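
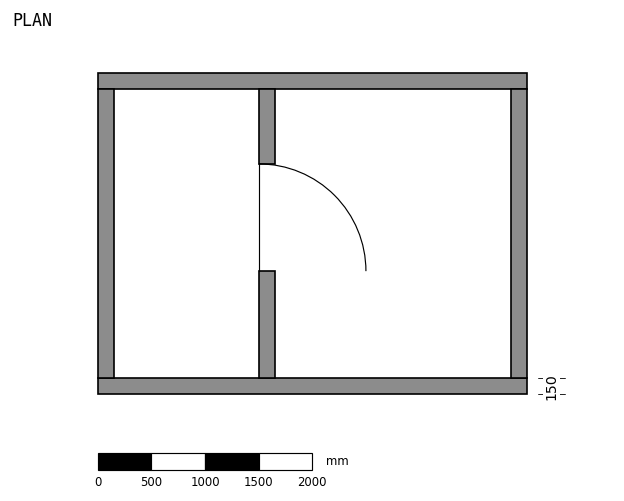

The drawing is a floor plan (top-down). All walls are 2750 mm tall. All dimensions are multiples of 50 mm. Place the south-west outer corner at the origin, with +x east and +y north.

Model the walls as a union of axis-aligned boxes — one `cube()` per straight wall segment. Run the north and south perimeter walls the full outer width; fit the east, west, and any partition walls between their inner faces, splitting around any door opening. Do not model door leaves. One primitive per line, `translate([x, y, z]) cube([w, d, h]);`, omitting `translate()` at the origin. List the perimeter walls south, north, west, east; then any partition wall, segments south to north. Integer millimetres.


cube([4000, 150, 2750]);
translate([0, 2850, 0]) cube([4000, 150, 2750]);
translate([0, 150, 0]) cube([150, 2700, 2750]);
translate([3850, 150, 0]) cube([150, 2700, 2750]);
translate([1500, 150, 0]) cube([150, 1000, 2750]);
translate([1500, 2150, 0]) cube([150, 700, 2750]);


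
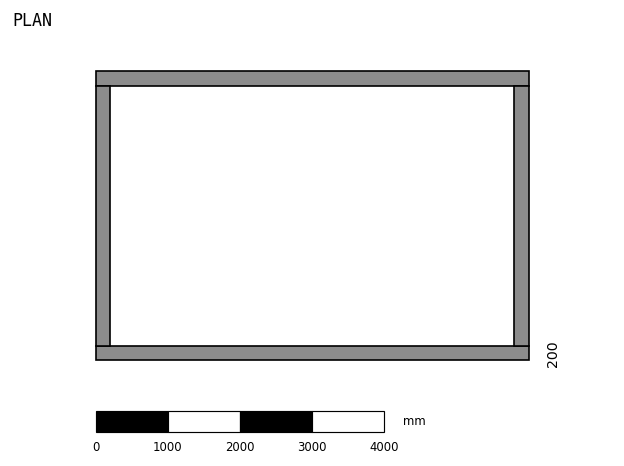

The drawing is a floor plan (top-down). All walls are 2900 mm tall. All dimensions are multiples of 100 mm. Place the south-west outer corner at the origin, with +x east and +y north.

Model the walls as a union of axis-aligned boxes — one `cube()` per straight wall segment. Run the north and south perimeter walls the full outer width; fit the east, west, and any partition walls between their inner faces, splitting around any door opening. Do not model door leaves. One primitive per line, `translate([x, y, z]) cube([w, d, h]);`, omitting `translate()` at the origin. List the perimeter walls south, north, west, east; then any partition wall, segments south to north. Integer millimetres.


cube([6000, 200, 2900]);
translate([0, 3800, 0]) cube([6000, 200, 2900]);
translate([0, 200, 0]) cube([200, 3600, 2900]);
translate([5800, 200, 0]) cube([200, 3600, 2900]);


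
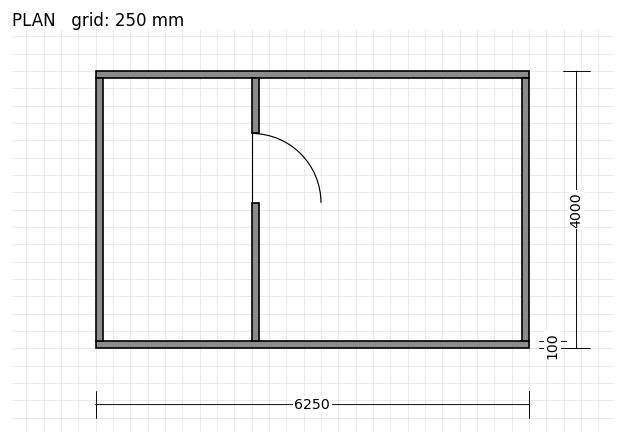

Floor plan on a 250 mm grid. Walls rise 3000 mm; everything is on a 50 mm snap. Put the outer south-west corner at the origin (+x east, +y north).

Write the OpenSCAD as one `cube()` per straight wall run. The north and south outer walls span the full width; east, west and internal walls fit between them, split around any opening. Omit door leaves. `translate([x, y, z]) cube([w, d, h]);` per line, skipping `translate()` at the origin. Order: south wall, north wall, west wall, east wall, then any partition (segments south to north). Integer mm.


cube([6250, 100, 3000]);
translate([0, 3900, 0]) cube([6250, 100, 3000]);
translate([0, 100, 0]) cube([100, 3800, 3000]);
translate([6150, 100, 0]) cube([100, 3800, 3000]);
translate([2250, 100, 0]) cube([100, 2000, 3000]);
translate([2250, 3100, 0]) cube([100, 800, 3000]);


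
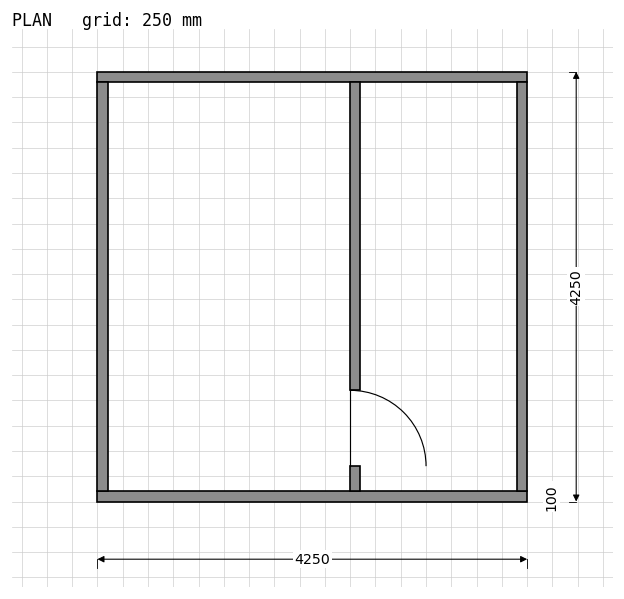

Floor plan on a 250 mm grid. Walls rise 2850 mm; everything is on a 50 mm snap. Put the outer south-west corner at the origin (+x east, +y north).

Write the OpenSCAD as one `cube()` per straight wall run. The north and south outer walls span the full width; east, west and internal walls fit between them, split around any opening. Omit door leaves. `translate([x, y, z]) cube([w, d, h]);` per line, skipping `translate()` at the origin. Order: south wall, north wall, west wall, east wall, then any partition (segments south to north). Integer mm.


cube([4250, 100, 2850]);
translate([0, 4150, 0]) cube([4250, 100, 2850]);
translate([0, 100, 0]) cube([100, 4050, 2850]);
translate([4150, 100, 0]) cube([100, 4050, 2850]);
translate([2500, 100, 0]) cube([100, 250, 2850]);
translate([2500, 1100, 0]) cube([100, 3050, 2850]);


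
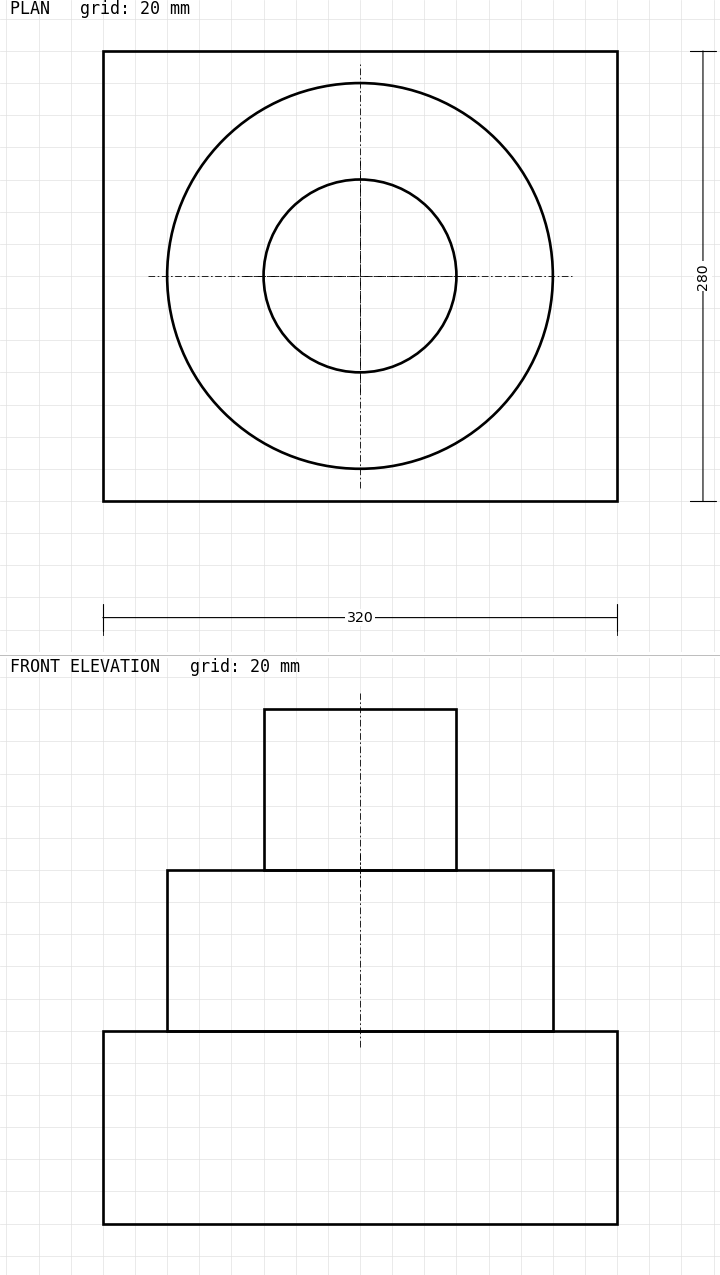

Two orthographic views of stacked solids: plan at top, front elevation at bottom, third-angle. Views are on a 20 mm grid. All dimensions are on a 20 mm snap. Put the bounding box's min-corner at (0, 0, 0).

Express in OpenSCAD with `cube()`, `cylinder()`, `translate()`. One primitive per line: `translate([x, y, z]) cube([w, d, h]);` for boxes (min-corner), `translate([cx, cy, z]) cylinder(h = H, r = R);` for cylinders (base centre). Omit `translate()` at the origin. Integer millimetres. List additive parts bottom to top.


cube([320, 280, 120]);
translate([160, 140, 120]) cylinder(h = 100, r = 120);
translate([160, 140, 220]) cylinder(h = 100, r = 60);


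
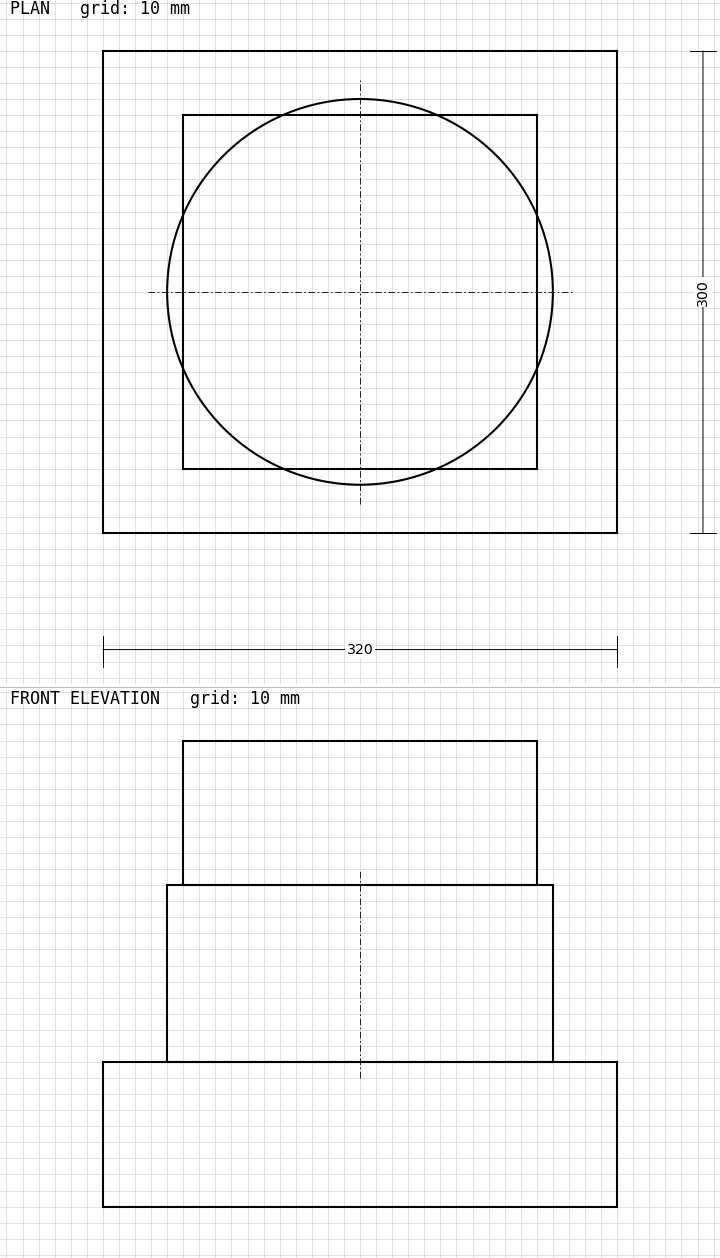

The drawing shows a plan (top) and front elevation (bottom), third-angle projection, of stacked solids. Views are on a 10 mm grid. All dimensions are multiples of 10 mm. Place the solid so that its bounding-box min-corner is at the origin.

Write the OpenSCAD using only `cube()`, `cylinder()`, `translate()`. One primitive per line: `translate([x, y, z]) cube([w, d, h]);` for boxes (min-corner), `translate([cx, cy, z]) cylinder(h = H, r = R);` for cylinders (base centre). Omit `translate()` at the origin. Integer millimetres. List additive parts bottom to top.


cube([320, 300, 90]);
translate([160, 150, 90]) cylinder(h = 110, r = 120);
translate([50, 40, 200]) cube([220, 220, 90]);


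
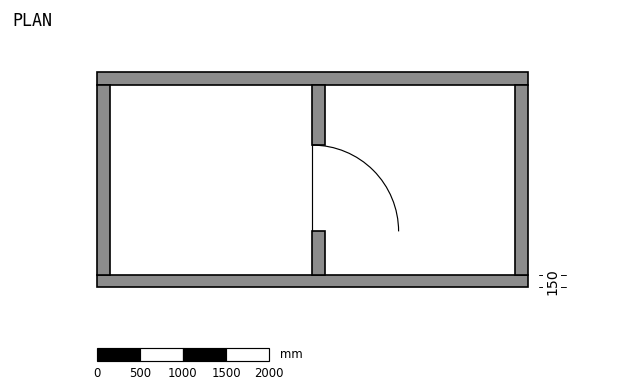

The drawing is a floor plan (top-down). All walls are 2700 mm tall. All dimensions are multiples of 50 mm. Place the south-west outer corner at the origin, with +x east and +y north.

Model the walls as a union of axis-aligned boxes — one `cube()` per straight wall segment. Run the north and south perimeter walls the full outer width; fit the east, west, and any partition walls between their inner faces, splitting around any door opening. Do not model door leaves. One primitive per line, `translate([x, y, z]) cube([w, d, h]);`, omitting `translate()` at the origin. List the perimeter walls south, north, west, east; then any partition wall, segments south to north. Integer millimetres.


cube([5000, 150, 2700]);
translate([0, 2350, 0]) cube([5000, 150, 2700]);
translate([0, 150, 0]) cube([150, 2200, 2700]);
translate([4850, 150, 0]) cube([150, 2200, 2700]);
translate([2500, 150, 0]) cube([150, 500, 2700]);
translate([2500, 1650, 0]) cube([150, 700, 2700]);


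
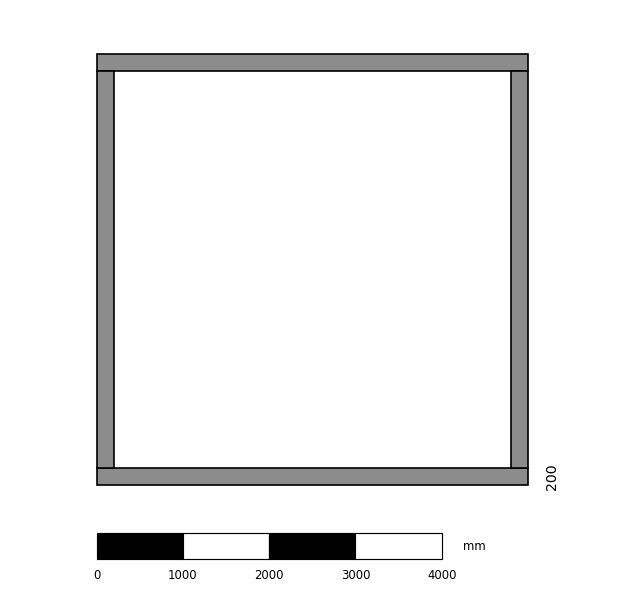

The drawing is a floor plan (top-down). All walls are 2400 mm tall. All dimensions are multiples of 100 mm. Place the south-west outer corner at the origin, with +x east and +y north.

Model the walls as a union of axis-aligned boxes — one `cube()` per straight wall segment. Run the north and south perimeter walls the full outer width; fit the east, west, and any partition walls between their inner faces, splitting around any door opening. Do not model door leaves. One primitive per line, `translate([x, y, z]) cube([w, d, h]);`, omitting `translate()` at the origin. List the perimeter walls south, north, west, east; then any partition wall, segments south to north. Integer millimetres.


cube([5000, 200, 2400]);
translate([0, 4800, 0]) cube([5000, 200, 2400]);
translate([0, 200, 0]) cube([200, 4600, 2400]);
translate([4800, 200, 0]) cube([200, 4600, 2400]);


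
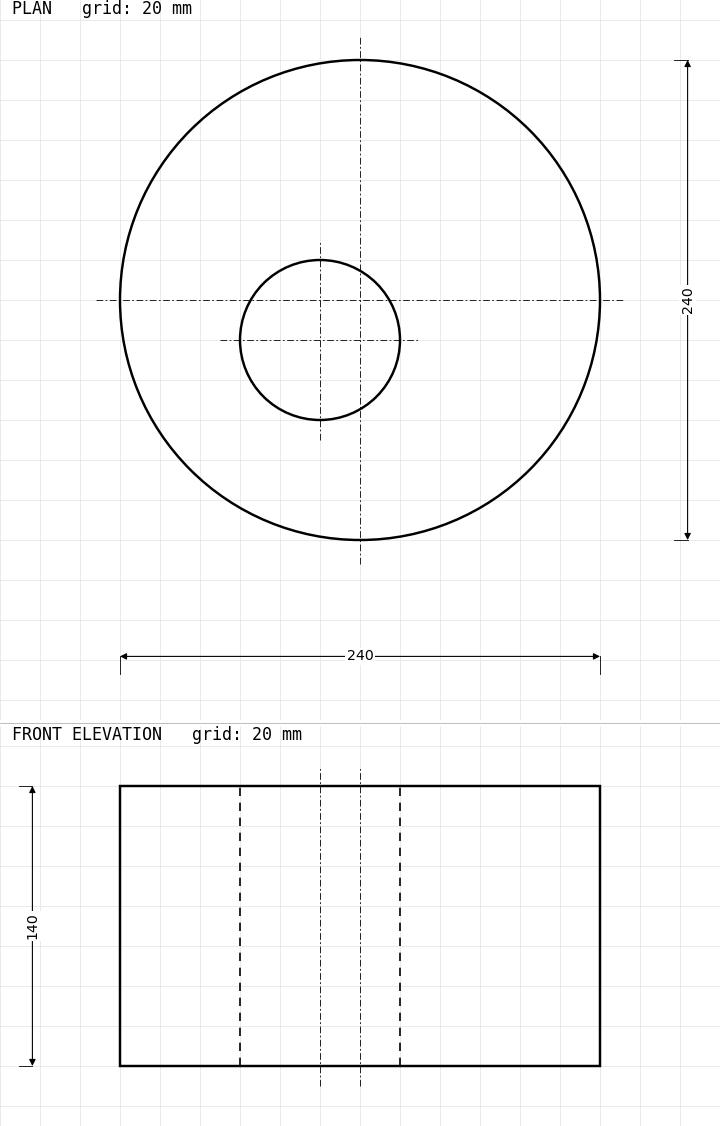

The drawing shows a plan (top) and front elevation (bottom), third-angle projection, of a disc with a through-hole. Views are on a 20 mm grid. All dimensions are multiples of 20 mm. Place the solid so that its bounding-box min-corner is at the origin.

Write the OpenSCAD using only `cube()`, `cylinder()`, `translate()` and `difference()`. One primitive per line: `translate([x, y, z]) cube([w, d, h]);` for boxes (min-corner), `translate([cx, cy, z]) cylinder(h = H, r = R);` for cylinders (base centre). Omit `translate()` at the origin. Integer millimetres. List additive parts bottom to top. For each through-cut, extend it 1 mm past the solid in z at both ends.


difference() {
  translate([120, 120, 0]) cylinder(h = 140, r = 120);
  translate([100, 100, -1]) cylinder(h = 142, r = 40);
}


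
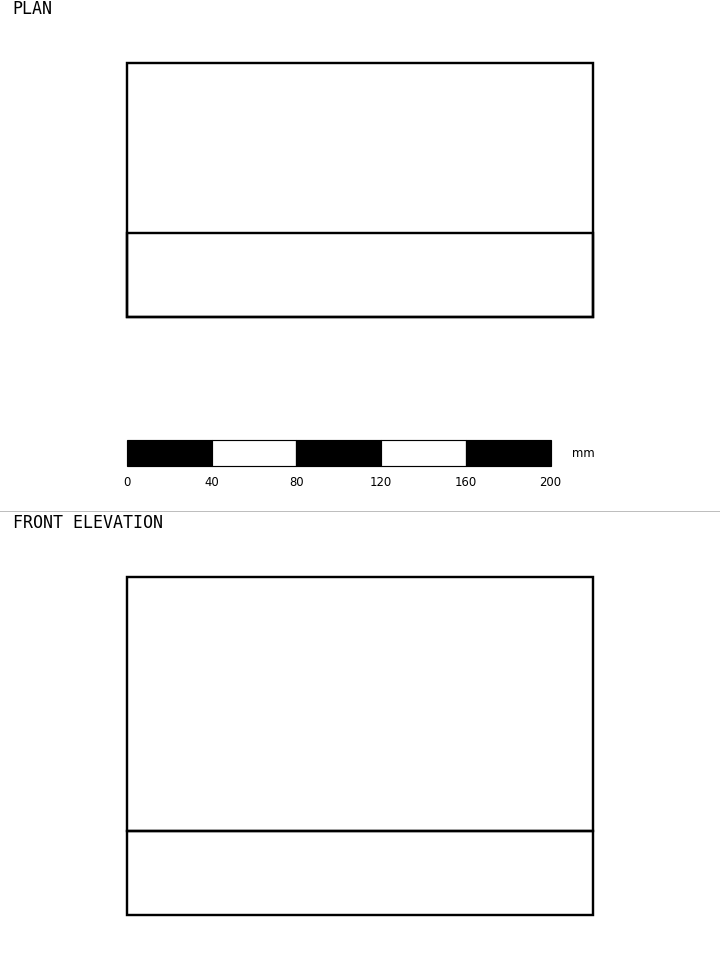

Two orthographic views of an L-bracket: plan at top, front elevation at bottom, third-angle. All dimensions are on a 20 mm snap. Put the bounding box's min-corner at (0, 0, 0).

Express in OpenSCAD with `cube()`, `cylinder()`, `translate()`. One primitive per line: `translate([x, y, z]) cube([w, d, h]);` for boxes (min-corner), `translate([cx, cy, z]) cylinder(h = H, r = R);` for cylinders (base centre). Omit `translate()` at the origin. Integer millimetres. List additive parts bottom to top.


cube([220, 120, 40]);
translate([0, 0, 40]) cube([220, 40, 120]);


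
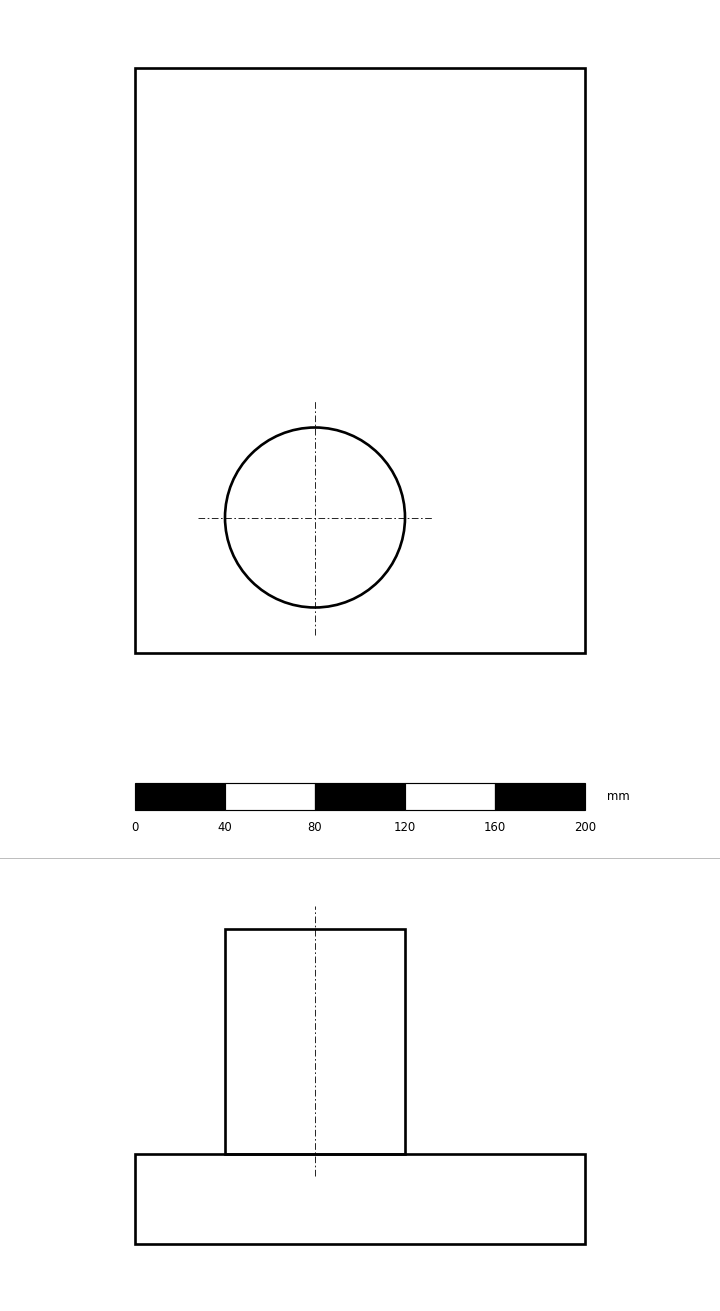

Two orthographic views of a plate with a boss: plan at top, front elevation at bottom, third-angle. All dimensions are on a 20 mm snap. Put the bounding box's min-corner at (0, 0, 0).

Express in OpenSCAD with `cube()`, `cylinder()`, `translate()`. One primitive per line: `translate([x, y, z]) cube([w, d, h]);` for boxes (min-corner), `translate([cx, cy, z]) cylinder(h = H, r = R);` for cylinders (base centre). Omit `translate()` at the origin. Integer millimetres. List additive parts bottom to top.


cube([200, 260, 40]);
translate([80, 60, 40]) cylinder(h = 100, r = 40);


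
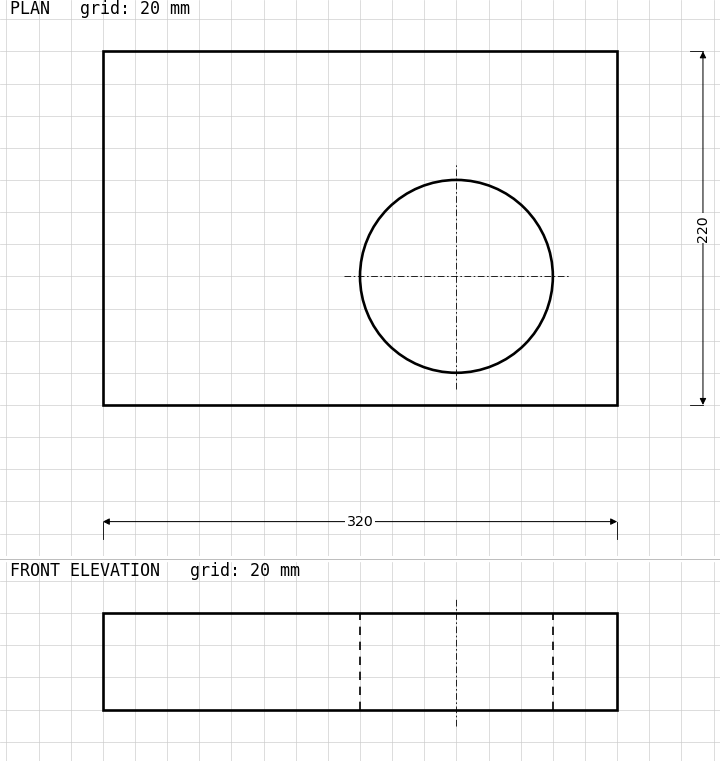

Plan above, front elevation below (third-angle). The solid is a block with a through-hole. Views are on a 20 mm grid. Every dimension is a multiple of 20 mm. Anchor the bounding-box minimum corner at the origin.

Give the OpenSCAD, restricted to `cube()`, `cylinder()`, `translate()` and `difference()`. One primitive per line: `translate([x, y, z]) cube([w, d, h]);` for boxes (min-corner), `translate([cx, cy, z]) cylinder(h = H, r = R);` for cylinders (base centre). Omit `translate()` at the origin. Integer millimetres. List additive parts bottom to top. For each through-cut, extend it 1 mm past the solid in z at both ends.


difference() {
  cube([320, 220, 60]);
  translate([220, 80, -1]) cylinder(h = 62, r = 60);
}


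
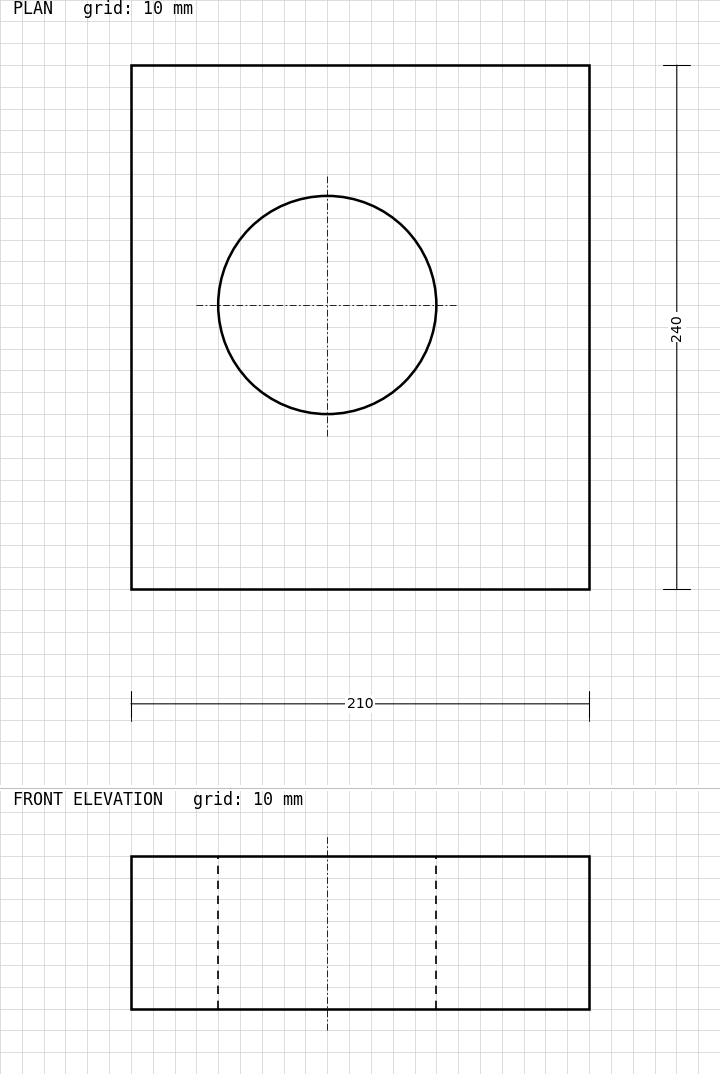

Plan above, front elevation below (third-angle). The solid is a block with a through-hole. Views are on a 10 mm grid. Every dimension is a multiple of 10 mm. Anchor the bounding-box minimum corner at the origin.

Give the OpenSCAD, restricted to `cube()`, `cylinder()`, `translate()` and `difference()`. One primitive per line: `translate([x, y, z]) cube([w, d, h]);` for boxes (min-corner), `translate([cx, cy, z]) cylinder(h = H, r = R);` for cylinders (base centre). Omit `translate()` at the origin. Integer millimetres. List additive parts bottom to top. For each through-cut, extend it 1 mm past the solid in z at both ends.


difference() {
  cube([210, 240, 70]);
  translate([90, 130, -1]) cylinder(h = 72, r = 50);
}


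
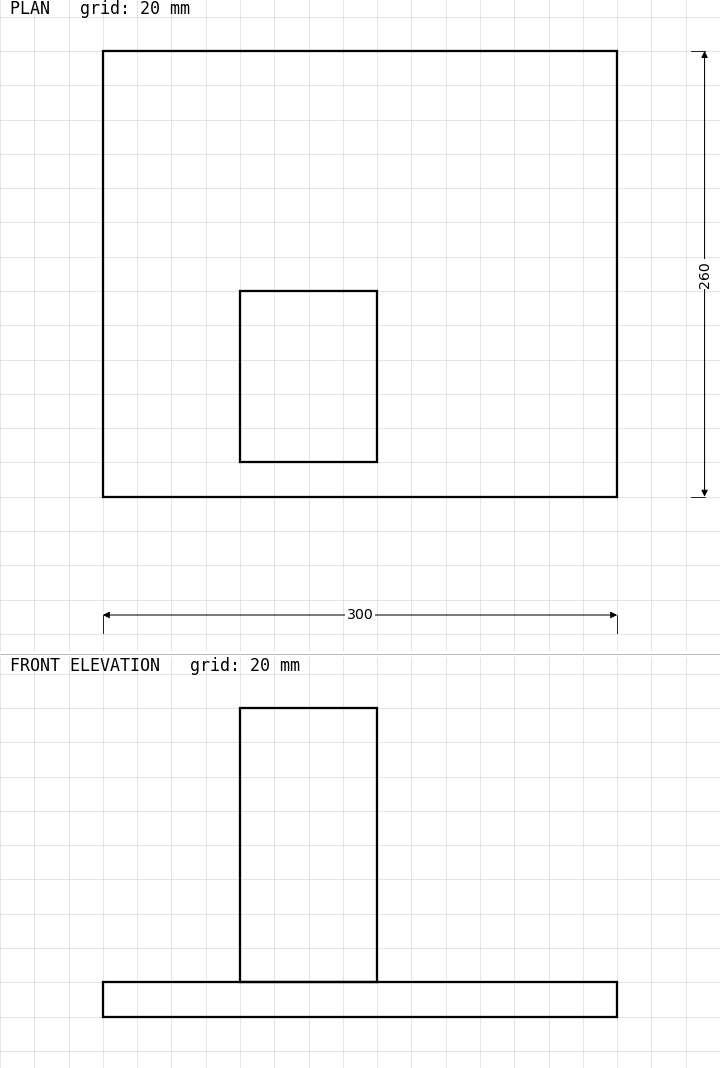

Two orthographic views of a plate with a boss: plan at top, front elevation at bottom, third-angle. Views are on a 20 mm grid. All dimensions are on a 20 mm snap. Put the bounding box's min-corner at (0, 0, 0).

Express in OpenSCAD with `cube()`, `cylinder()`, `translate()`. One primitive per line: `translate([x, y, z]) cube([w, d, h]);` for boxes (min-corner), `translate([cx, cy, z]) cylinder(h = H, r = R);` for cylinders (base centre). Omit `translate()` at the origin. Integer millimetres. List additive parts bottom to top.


cube([300, 260, 20]);
translate([80, 20, 20]) cube([80, 100, 160]);


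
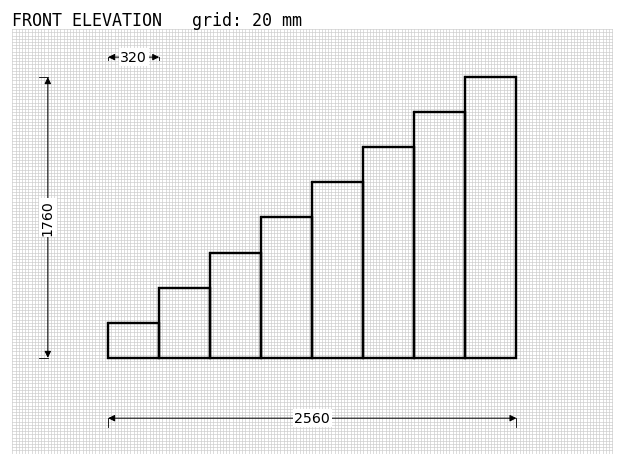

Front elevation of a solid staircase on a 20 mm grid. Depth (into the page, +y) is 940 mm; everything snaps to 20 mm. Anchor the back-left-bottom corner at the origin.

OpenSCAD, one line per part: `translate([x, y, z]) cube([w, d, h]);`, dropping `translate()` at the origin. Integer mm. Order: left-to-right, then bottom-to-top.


cube([320, 940, 220]);
translate([320, 0, 0]) cube([320, 940, 440]);
translate([640, 0, 0]) cube([320, 940, 660]);
translate([960, 0, 0]) cube([320, 940, 880]);
translate([1280, 0, 0]) cube([320, 940, 1100]);
translate([1600, 0, 0]) cube([320, 940, 1320]);
translate([1920, 0, 0]) cube([320, 940, 1540]);
translate([2240, 0, 0]) cube([320, 940, 1760]);


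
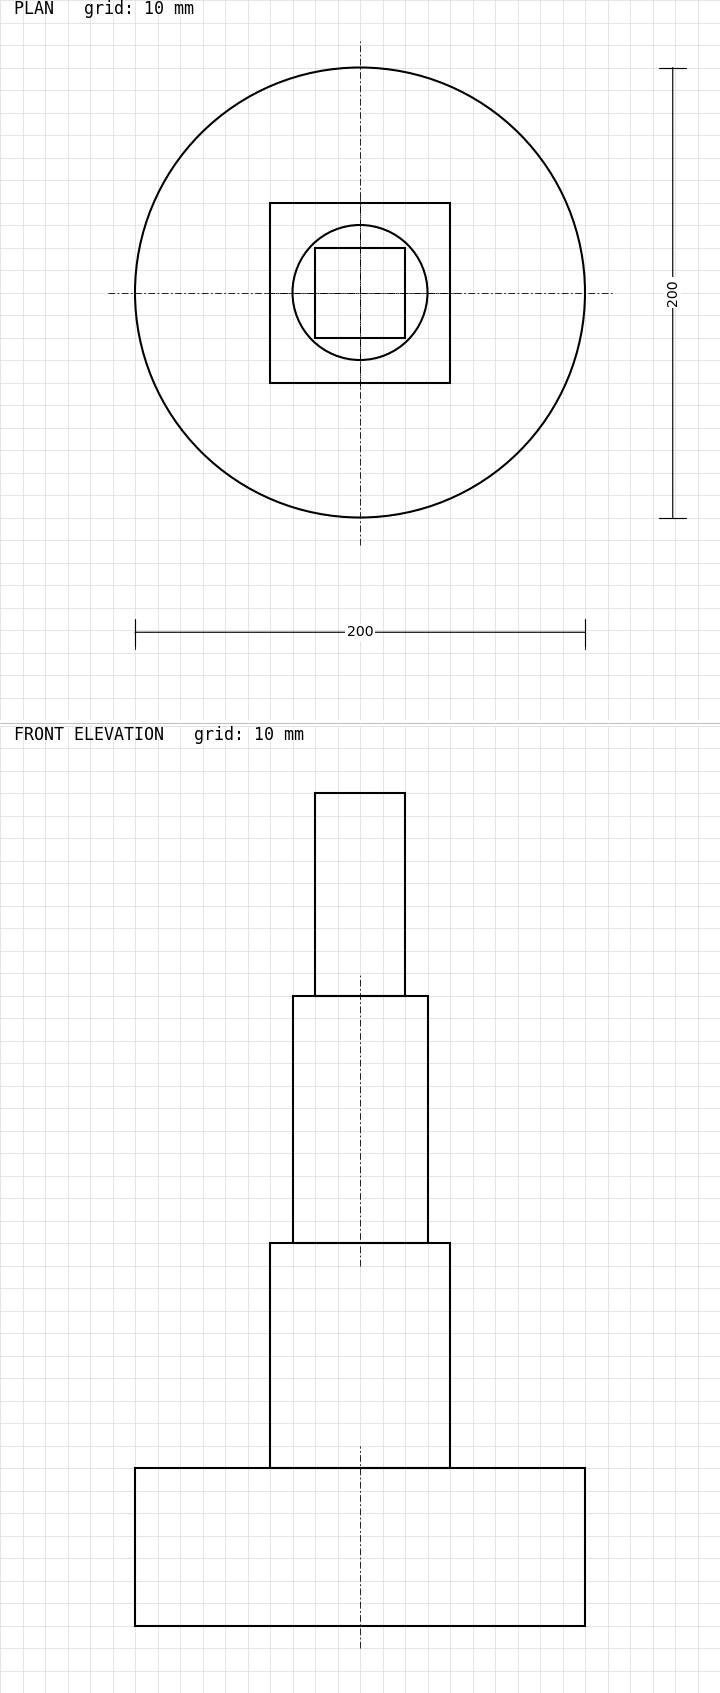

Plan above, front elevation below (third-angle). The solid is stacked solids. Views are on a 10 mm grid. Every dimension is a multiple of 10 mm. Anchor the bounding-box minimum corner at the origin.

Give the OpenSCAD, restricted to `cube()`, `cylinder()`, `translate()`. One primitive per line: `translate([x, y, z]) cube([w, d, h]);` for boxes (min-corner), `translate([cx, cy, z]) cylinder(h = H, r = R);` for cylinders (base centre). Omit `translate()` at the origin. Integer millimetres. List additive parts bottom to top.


translate([100, 100, 0]) cylinder(h = 70, r = 100);
translate([60, 60, 70]) cube([80, 80, 100]);
translate([100, 100, 170]) cylinder(h = 110, r = 30);
translate([80, 80, 280]) cube([40, 40, 90]);


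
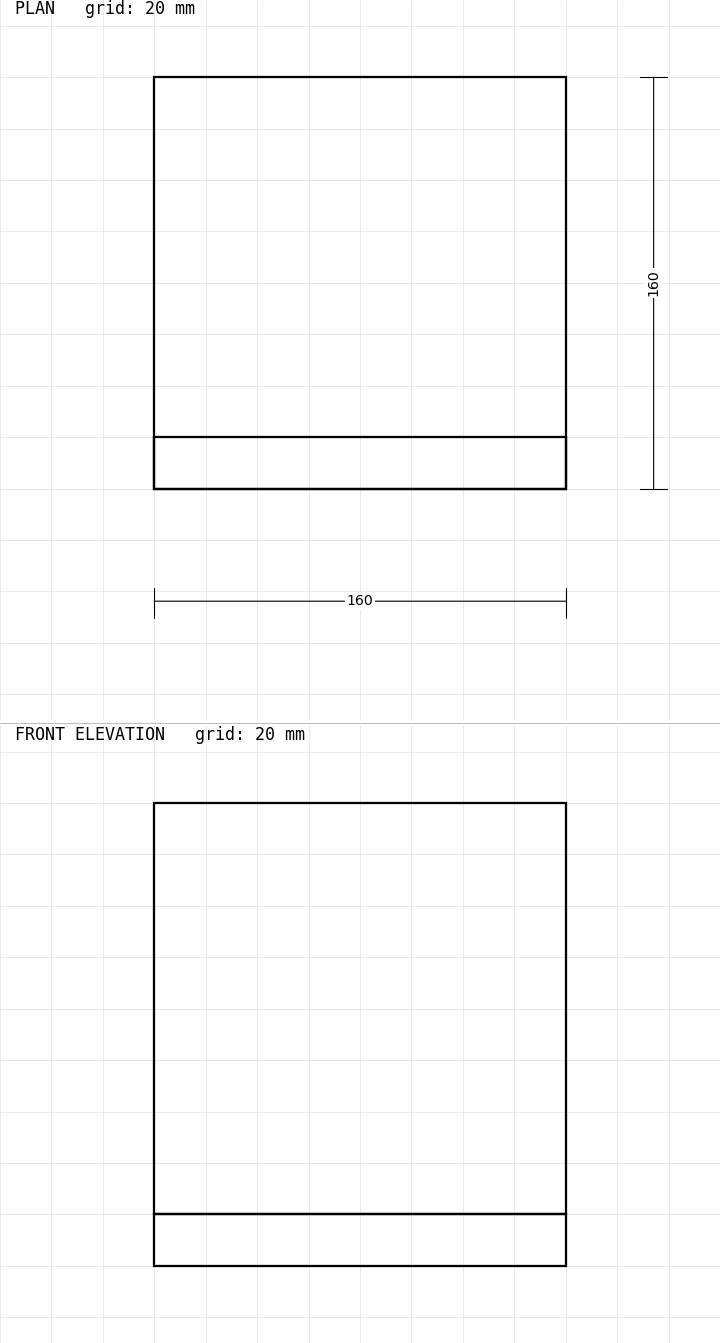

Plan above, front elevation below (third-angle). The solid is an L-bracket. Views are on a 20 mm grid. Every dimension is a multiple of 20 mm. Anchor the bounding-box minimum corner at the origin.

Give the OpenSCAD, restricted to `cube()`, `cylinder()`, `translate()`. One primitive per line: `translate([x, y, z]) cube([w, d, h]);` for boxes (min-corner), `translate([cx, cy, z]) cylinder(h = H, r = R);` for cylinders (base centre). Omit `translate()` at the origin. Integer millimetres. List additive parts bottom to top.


cube([160, 160, 20]);
translate([0, 0, 20]) cube([160, 20, 160]);


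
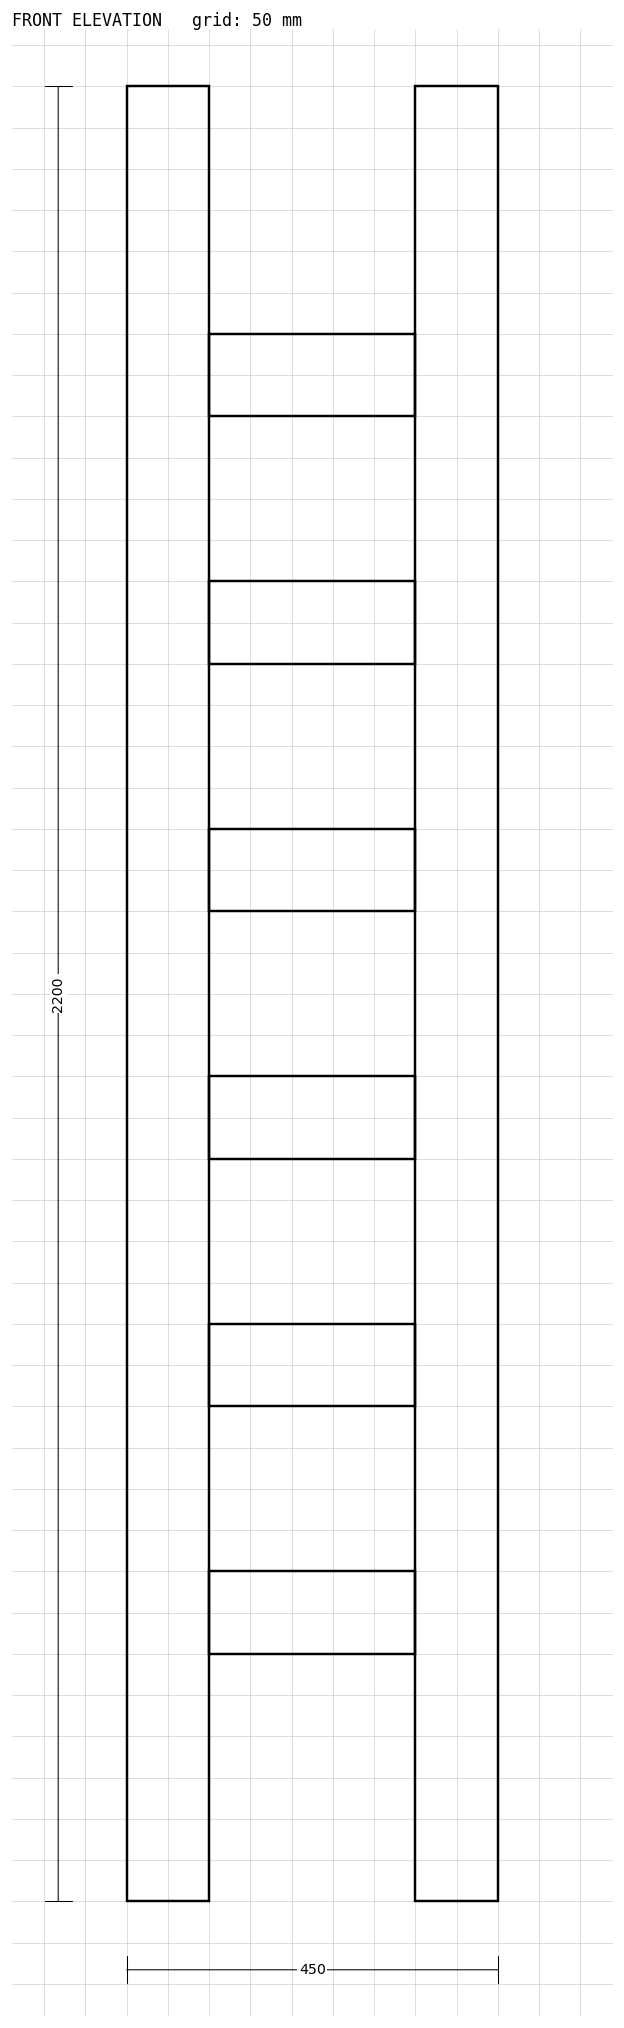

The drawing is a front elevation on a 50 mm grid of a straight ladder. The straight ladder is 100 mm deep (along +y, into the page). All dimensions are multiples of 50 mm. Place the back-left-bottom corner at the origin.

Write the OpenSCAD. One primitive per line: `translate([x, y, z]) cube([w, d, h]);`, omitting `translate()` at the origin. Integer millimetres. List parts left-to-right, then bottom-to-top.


cube([100, 100, 2200]);
translate([100, 0, 300]) cube([250, 100, 100]);
translate([100, 0, 600]) cube([250, 100, 100]);
translate([100, 0, 900]) cube([250, 100, 100]);
translate([100, 0, 1200]) cube([250, 100, 100]);
translate([100, 0, 1500]) cube([250, 100, 100]);
translate([100, 0, 1800]) cube([250, 100, 100]);
translate([350, 0, 0]) cube([100, 100, 2200]);


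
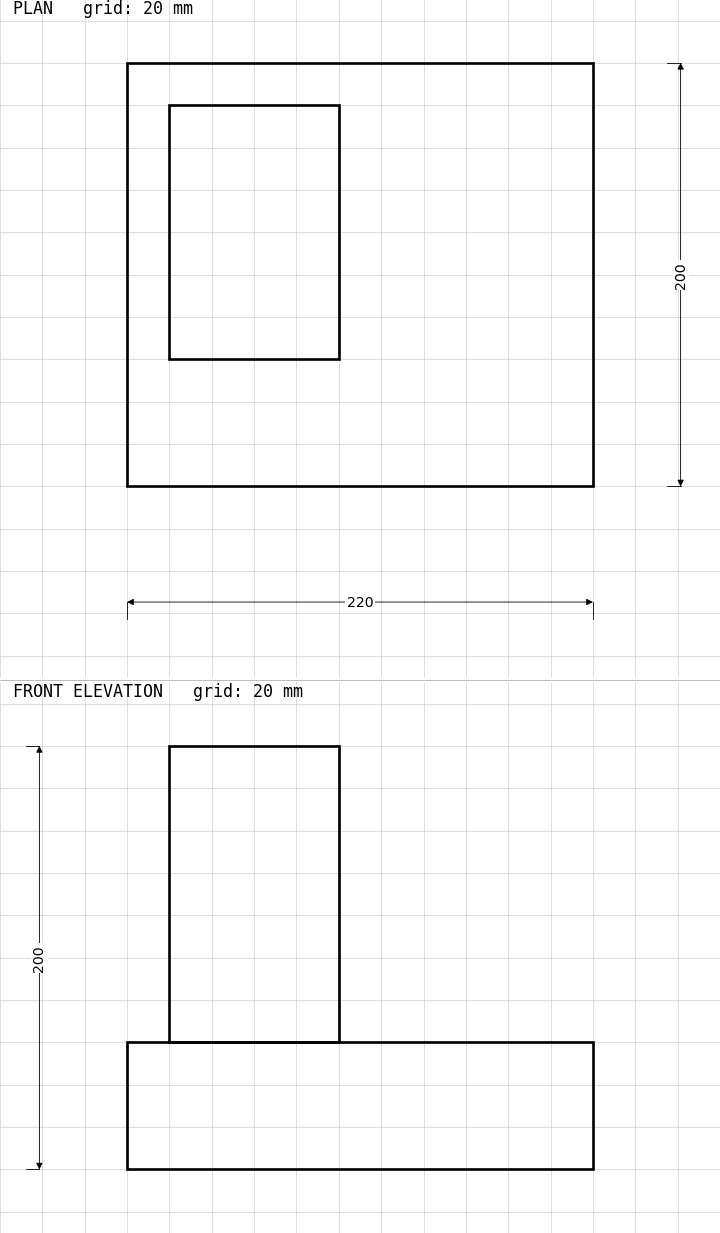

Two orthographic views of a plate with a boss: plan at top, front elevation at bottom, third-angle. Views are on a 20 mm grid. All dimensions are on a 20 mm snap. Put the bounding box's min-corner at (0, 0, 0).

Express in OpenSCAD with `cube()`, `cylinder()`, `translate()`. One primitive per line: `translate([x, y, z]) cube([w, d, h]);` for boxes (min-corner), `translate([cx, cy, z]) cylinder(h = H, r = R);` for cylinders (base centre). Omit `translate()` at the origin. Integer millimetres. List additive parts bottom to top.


cube([220, 200, 60]);
translate([20, 60, 60]) cube([80, 120, 140]);


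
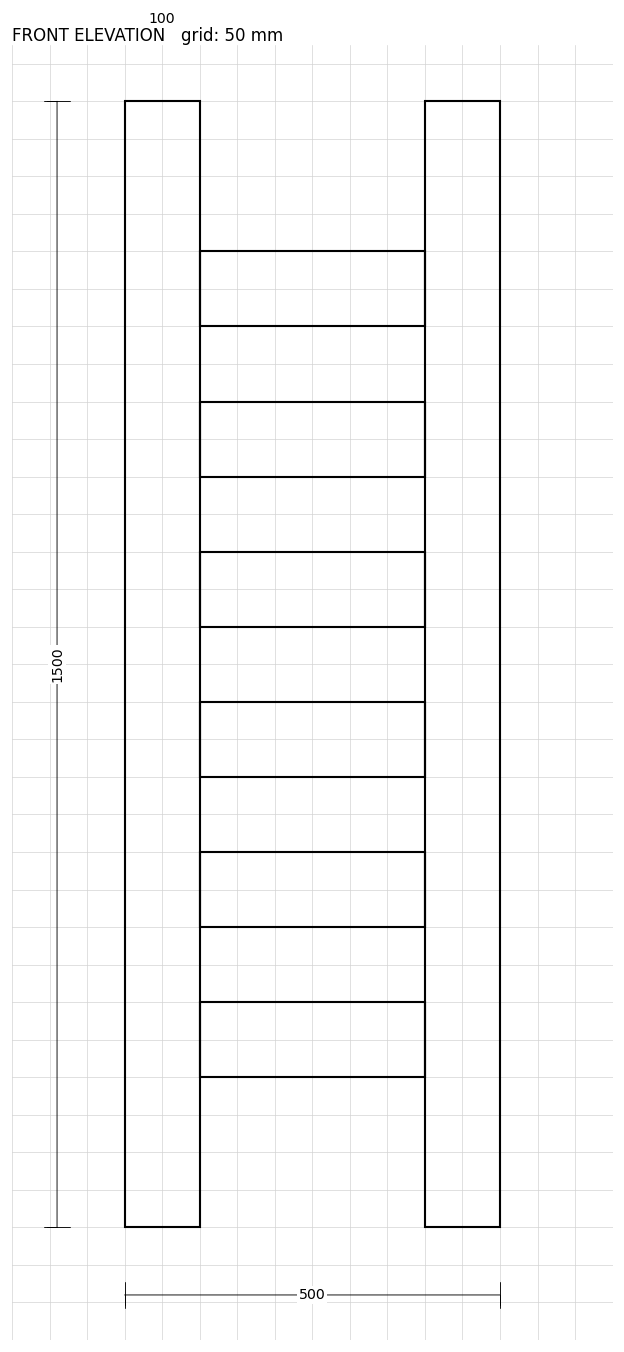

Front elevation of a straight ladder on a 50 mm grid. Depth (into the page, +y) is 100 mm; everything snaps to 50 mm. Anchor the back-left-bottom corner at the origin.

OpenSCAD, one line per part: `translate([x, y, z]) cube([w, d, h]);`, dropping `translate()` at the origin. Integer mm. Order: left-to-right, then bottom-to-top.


cube([100, 100, 1500]);
translate([100, 0, 200]) cube([300, 100, 100]);
translate([100, 0, 400]) cube([300, 100, 100]);
translate([100, 0, 600]) cube([300, 100, 100]);
translate([100, 0, 800]) cube([300, 100, 100]);
translate([100, 0, 1000]) cube([300, 100, 100]);
translate([100, 0, 1200]) cube([300, 100, 100]);
translate([400, 0, 0]) cube([100, 100, 1500]);


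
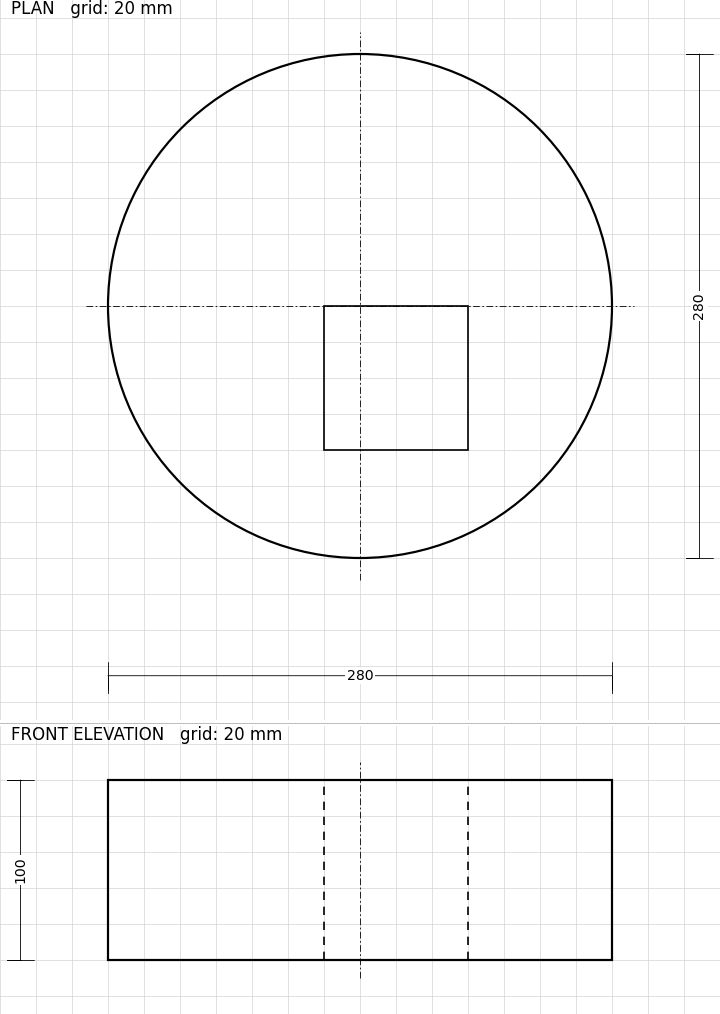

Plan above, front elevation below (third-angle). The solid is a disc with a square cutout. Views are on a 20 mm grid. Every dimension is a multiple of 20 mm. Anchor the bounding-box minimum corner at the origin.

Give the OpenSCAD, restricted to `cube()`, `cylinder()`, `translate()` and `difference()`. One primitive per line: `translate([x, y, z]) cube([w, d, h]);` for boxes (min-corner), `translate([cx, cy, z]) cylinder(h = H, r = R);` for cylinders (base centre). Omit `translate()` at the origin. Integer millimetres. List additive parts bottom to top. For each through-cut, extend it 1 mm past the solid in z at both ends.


difference() {
  translate([140, 140, 0]) cylinder(h = 100, r = 140);
  translate([120, 60, -1]) cube([80, 80, 102]);
}


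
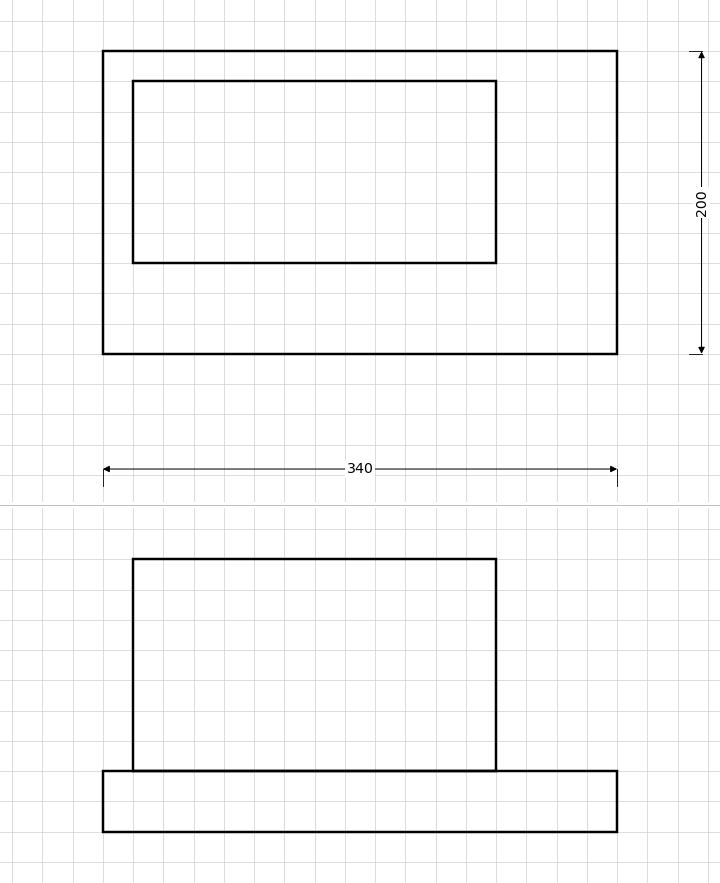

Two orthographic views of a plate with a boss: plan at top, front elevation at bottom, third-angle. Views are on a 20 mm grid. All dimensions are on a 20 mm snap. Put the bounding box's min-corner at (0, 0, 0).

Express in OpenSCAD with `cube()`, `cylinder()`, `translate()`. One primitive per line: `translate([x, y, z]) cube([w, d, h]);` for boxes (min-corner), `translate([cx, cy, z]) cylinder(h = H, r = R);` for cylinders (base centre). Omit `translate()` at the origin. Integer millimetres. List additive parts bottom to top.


cube([340, 200, 40]);
translate([20, 60, 40]) cube([240, 120, 140]);


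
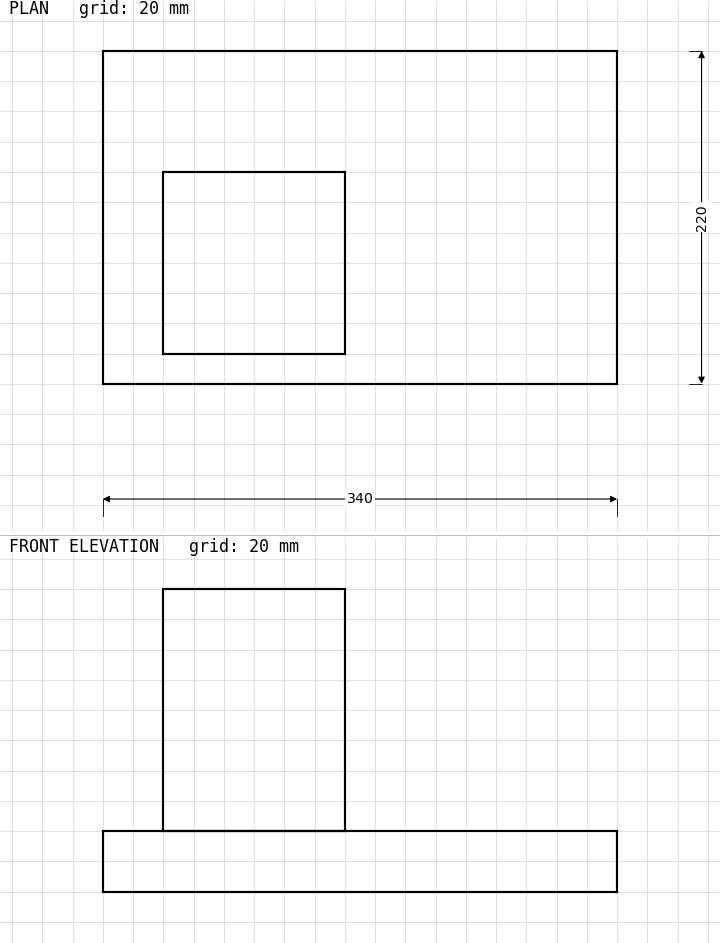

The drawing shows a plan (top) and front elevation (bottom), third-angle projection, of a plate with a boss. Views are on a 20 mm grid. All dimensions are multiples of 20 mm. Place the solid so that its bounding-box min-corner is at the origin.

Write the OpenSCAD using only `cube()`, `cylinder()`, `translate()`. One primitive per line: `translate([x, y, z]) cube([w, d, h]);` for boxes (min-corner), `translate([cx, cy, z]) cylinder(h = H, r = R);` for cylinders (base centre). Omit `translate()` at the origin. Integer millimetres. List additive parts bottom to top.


cube([340, 220, 40]);
translate([40, 20, 40]) cube([120, 120, 160]);


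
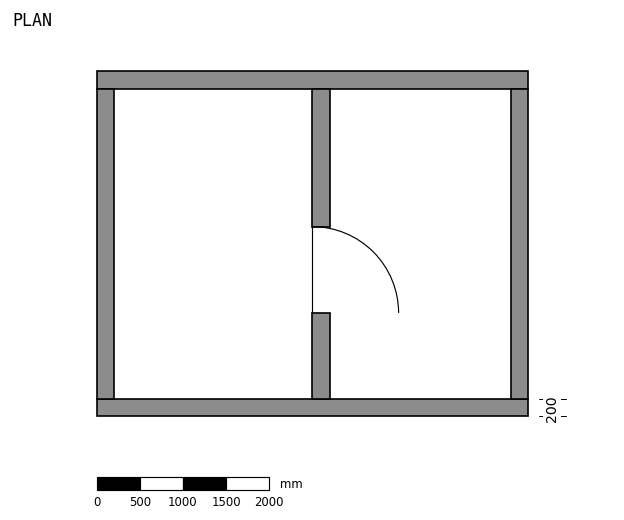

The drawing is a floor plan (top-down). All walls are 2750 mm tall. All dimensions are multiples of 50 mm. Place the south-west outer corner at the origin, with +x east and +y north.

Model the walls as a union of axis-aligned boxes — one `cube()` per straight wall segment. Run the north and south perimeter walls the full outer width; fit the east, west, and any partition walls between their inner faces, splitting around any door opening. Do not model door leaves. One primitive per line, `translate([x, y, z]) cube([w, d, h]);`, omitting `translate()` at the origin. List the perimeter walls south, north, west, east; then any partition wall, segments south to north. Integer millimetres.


cube([5000, 200, 2750]);
translate([0, 3800, 0]) cube([5000, 200, 2750]);
translate([0, 200, 0]) cube([200, 3600, 2750]);
translate([4800, 200, 0]) cube([200, 3600, 2750]);
translate([2500, 200, 0]) cube([200, 1000, 2750]);
translate([2500, 2200, 0]) cube([200, 1600, 2750]);


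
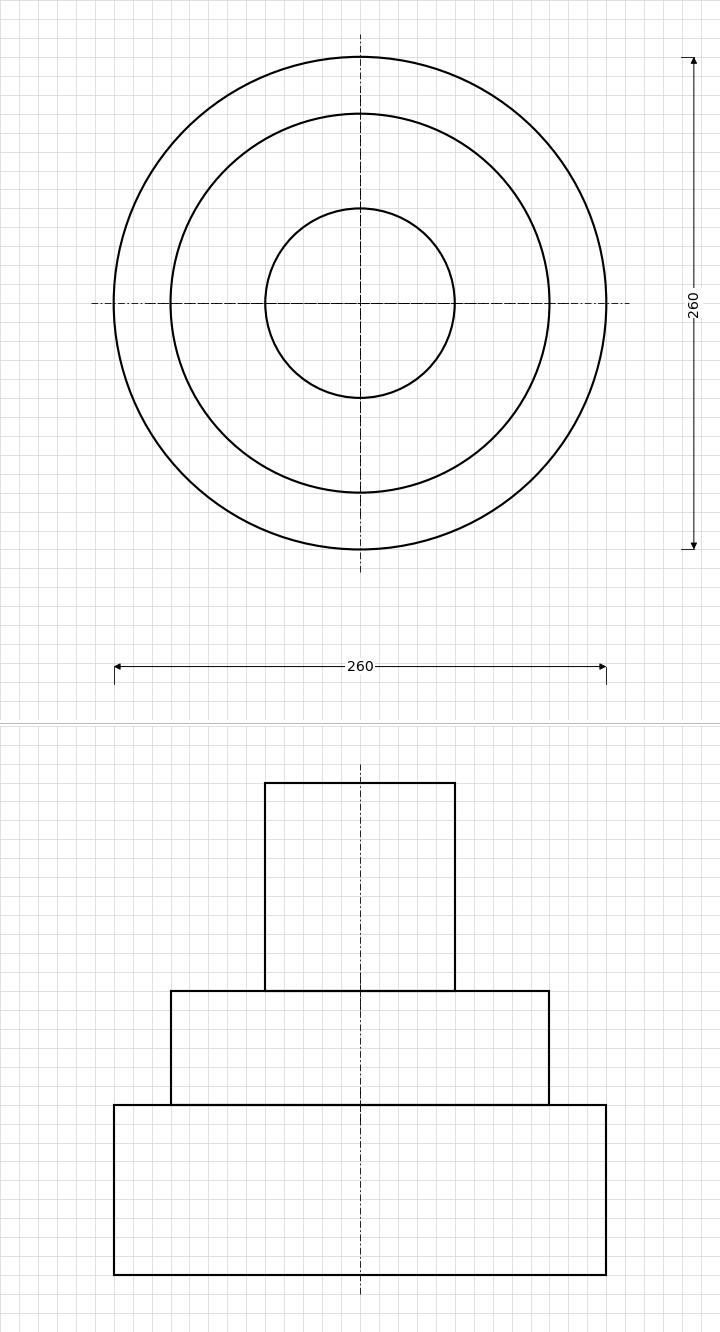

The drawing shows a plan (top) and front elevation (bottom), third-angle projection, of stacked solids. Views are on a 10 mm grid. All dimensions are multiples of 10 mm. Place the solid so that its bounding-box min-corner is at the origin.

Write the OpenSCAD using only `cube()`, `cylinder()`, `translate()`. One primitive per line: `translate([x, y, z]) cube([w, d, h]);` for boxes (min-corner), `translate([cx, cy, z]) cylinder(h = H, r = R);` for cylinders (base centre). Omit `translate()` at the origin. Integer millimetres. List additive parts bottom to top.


translate([130, 130, 0]) cylinder(h = 90, r = 130);
translate([130, 130, 90]) cylinder(h = 60, r = 100);
translate([130, 130, 150]) cylinder(h = 110, r = 50);


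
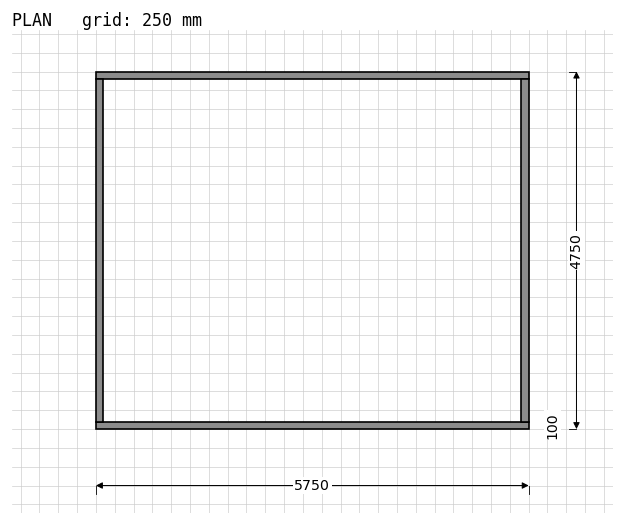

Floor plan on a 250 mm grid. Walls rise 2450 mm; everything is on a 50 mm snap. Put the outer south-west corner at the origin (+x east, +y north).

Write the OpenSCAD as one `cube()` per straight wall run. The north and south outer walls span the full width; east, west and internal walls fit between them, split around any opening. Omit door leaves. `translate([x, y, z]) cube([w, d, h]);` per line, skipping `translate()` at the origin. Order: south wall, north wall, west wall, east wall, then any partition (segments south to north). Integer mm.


cube([5750, 100, 2450]);
translate([0, 4650, 0]) cube([5750, 100, 2450]);
translate([0, 100, 0]) cube([100, 4550, 2450]);
translate([5650, 100, 0]) cube([100, 4550, 2450]);


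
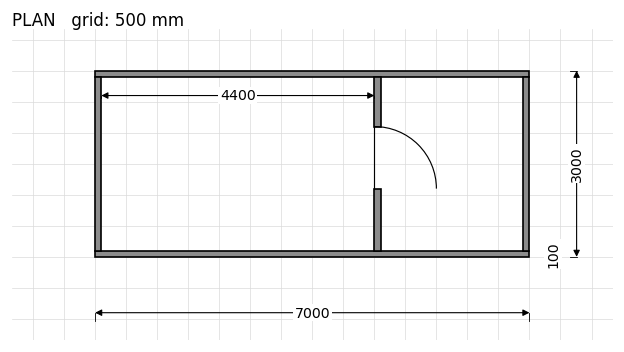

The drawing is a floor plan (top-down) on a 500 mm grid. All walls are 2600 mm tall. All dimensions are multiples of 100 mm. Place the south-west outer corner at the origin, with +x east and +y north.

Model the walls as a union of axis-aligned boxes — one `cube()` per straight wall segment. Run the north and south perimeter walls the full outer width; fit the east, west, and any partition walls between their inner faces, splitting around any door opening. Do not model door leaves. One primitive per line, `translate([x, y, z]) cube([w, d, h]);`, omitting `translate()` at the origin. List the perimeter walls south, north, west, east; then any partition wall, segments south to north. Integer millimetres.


cube([7000, 100, 2600]);
translate([0, 2900, 0]) cube([7000, 100, 2600]);
translate([0, 100, 0]) cube([100, 2800, 2600]);
translate([6900, 100, 0]) cube([100, 2800, 2600]);
translate([4500, 100, 0]) cube([100, 1000, 2600]);
translate([4500, 2100, 0]) cube([100, 800, 2600]);


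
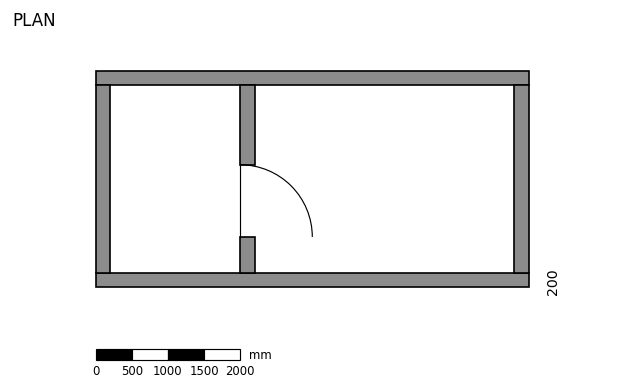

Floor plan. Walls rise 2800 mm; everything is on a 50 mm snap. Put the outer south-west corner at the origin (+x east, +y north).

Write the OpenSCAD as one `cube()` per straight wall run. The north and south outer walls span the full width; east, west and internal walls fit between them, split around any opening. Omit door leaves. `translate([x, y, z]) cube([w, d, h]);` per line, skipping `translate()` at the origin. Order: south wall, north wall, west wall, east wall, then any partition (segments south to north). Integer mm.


cube([6000, 200, 2800]);
translate([0, 2800, 0]) cube([6000, 200, 2800]);
translate([0, 200, 0]) cube([200, 2600, 2800]);
translate([5800, 200, 0]) cube([200, 2600, 2800]);
translate([2000, 200, 0]) cube([200, 500, 2800]);
translate([2000, 1700, 0]) cube([200, 1100, 2800]);


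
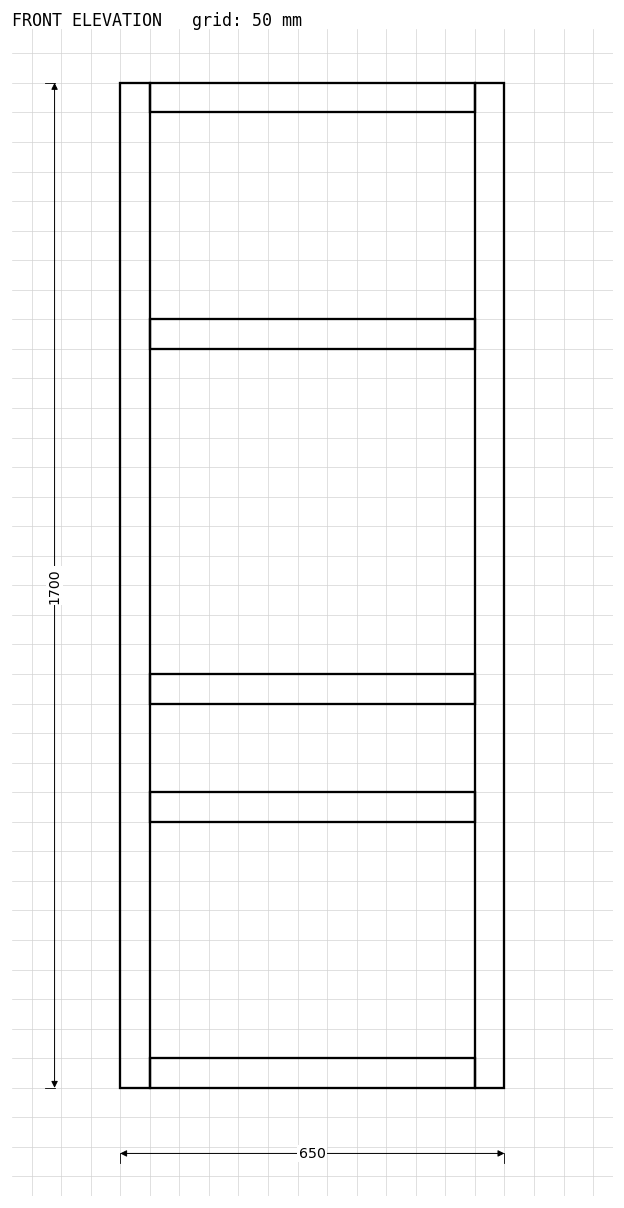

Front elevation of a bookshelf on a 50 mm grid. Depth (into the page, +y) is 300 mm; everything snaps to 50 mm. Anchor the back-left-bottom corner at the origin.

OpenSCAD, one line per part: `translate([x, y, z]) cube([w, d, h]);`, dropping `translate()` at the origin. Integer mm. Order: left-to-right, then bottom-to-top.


cube([50, 300, 1700]);
translate([50, 0, 0]) cube([550, 300, 50]);
translate([50, 0, 450]) cube([550, 300, 50]);
translate([50, 0, 650]) cube([550, 300, 50]);
translate([50, 0, 1250]) cube([550, 300, 50]);
translate([50, 0, 1650]) cube([550, 300, 50]);
translate([600, 0, 0]) cube([50, 300, 1700]);


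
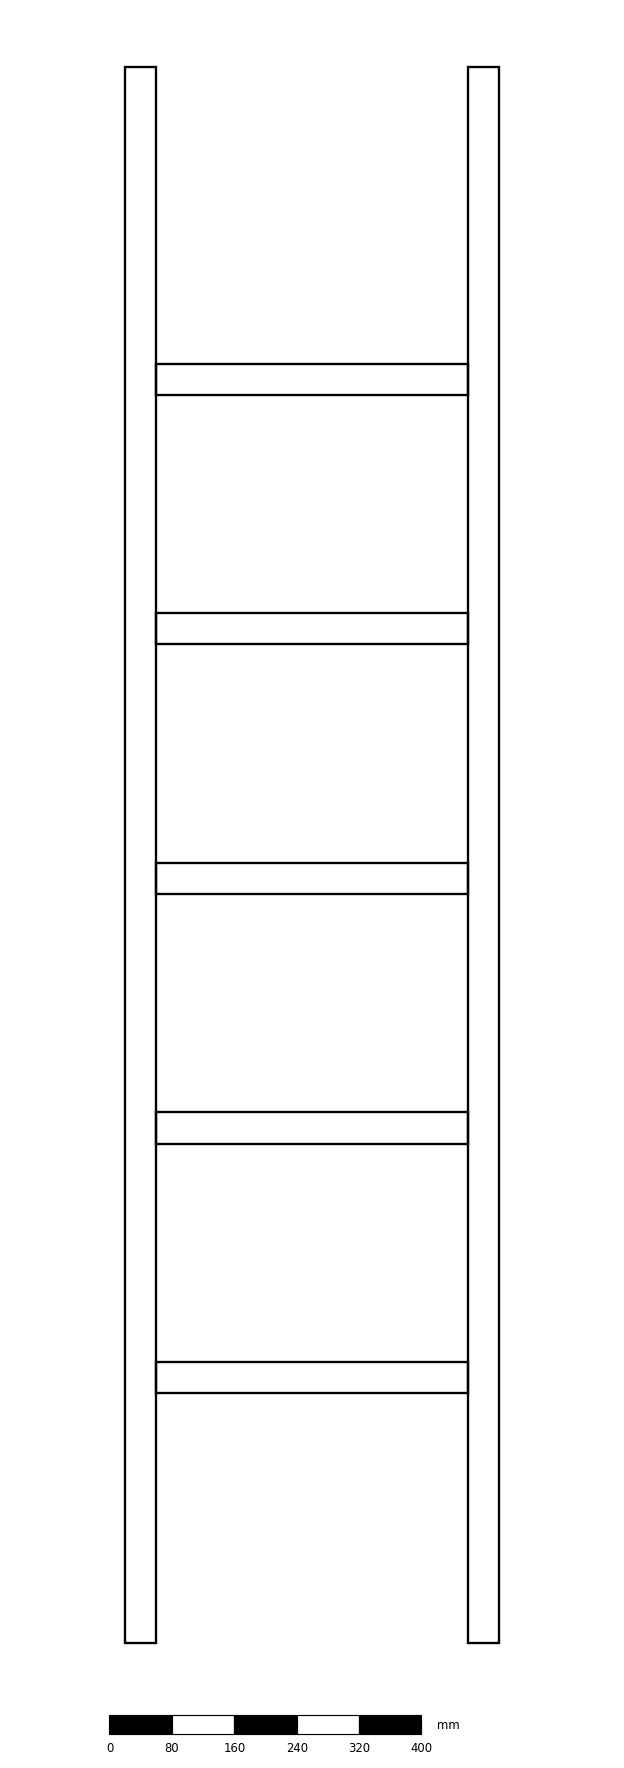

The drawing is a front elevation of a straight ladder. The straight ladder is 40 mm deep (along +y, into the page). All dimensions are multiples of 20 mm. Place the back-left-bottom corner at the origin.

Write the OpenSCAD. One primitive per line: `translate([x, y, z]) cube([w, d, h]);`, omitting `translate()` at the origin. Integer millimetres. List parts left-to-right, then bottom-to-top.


cube([40, 40, 2020]);
translate([40, 0, 320]) cube([400, 40, 40]);
translate([40, 0, 640]) cube([400, 40, 40]);
translate([40, 0, 960]) cube([400, 40, 40]);
translate([40, 0, 1280]) cube([400, 40, 40]);
translate([40, 0, 1600]) cube([400, 40, 40]);
translate([440, 0, 0]) cube([40, 40, 2020]);


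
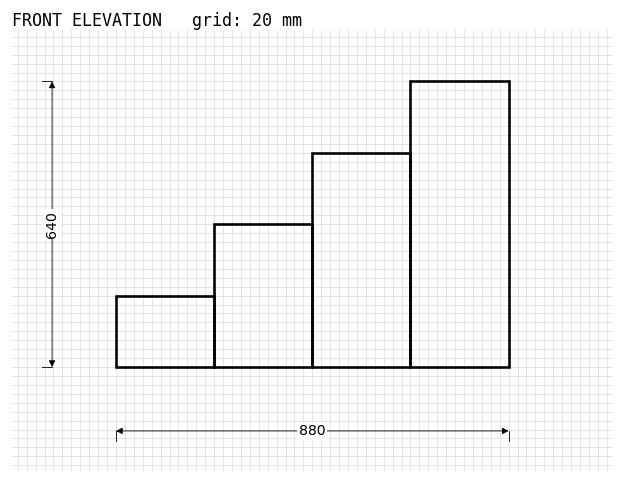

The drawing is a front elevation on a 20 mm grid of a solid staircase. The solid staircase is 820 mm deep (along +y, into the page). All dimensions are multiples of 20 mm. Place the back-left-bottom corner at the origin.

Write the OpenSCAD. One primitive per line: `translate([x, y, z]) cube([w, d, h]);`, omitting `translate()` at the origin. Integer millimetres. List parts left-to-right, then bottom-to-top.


cube([220, 820, 160]);
translate([220, 0, 0]) cube([220, 820, 320]);
translate([440, 0, 0]) cube([220, 820, 480]);
translate([660, 0, 0]) cube([220, 820, 640]);


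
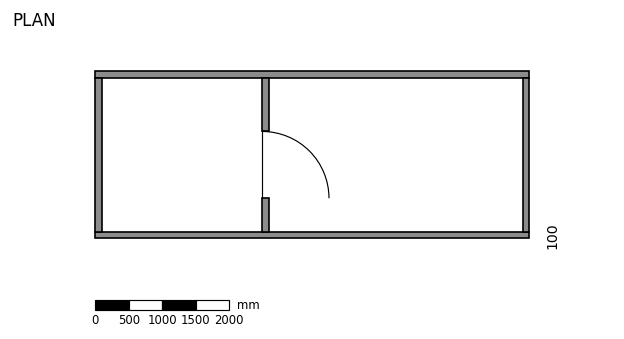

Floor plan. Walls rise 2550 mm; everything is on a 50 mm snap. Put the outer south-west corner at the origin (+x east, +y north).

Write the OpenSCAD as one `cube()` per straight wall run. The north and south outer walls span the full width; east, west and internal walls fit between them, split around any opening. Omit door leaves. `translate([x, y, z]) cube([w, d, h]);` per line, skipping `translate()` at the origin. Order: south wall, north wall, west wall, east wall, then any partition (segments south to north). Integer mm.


cube([6500, 100, 2550]);
translate([0, 2400, 0]) cube([6500, 100, 2550]);
translate([0, 100, 0]) cube([100, 2300, 2550]);
translate([6400, 100, 0]) cube([100, 2300, 2550]);
translate([2500, 100, 0]) cube([100, 500, 2550]);
translate([2500, 1600, 0]) cube([100, 800, 2550]);


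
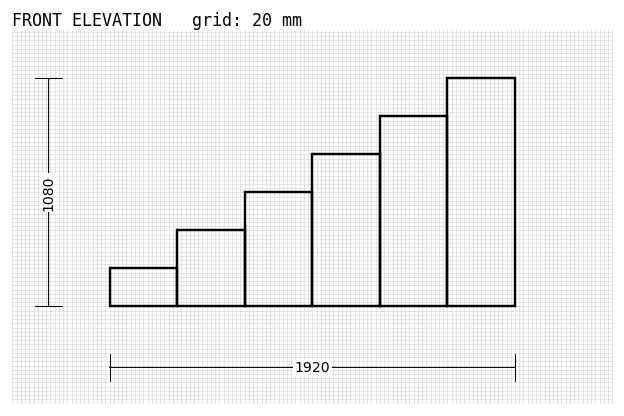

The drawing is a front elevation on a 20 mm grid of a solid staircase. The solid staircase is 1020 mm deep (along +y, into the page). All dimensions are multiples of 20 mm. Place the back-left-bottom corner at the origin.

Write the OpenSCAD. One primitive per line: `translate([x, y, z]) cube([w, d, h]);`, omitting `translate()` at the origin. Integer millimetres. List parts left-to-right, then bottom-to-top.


cube([320, 1020, 180]);
translate([320, 0, 0]) cube([320, 1020, 360]);
translate([640, 0, 0]) cube([320, 1020, 540]);
translate([960, 0, 0]) cube([320, 1020, 720]);
translate([1280, 0, 0]) cube([320, 1020, 900]);
translate([1600, 0, 0]) cube([320, 1020, 1080]);


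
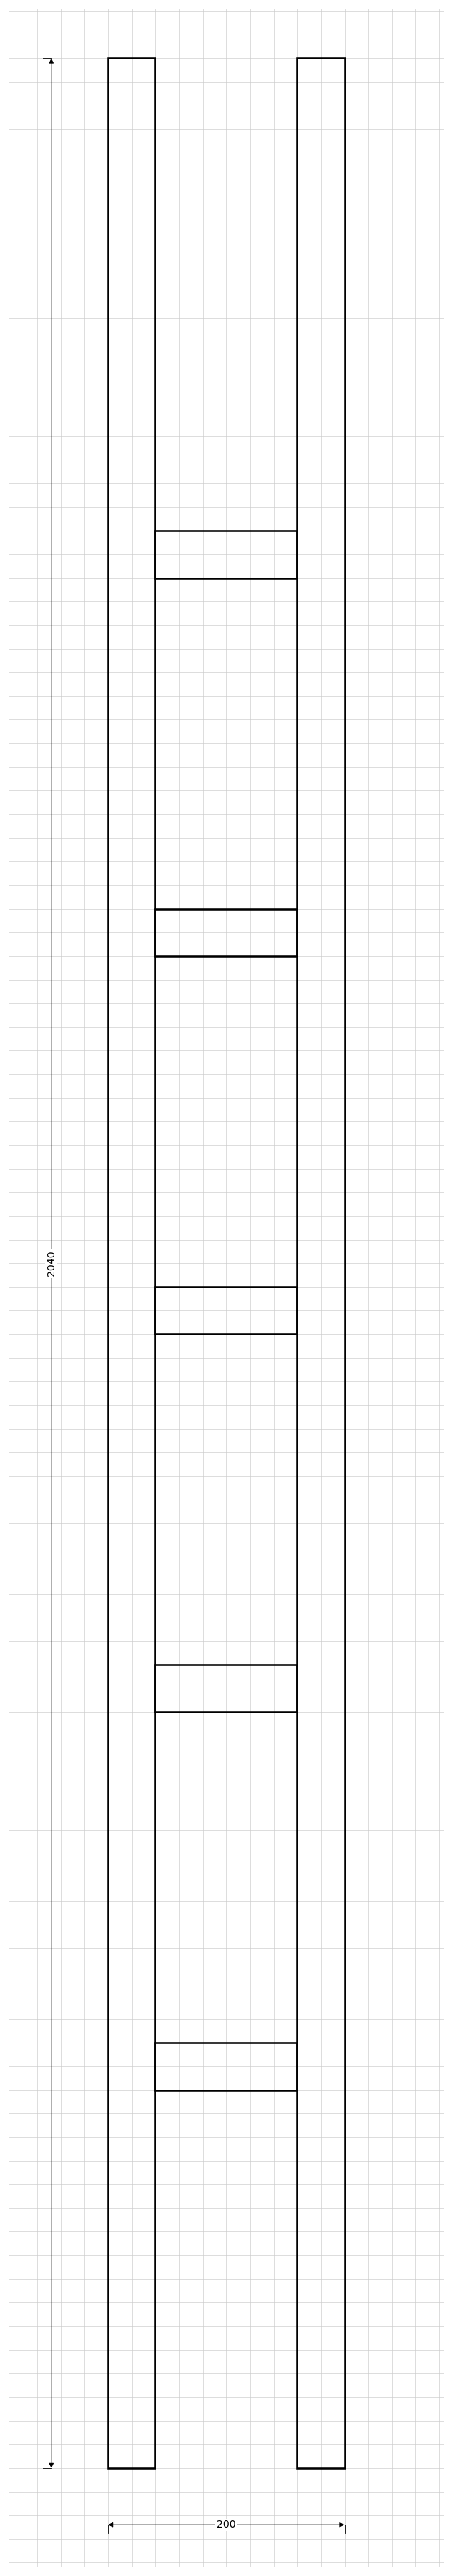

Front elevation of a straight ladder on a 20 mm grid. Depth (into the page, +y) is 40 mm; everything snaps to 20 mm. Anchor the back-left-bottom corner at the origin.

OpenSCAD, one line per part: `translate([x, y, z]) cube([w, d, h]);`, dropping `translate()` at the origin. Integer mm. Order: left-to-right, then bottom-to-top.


cube([40, 40, 2040]);
translate([40, 0, 320]) cube([120, 40, 40]);
translate([40, 0, 640]) cube([120, 40, 40]);
translate([40, 0, 960]) cube([120, 40, 40]);
translate([40, 0, 1280]) cube([120, 40, 40]);
translate([40, 0, 1600]) cube([120, 40, 40]);
translate([160, 0, 0]) cube([40, 40, 2040]);


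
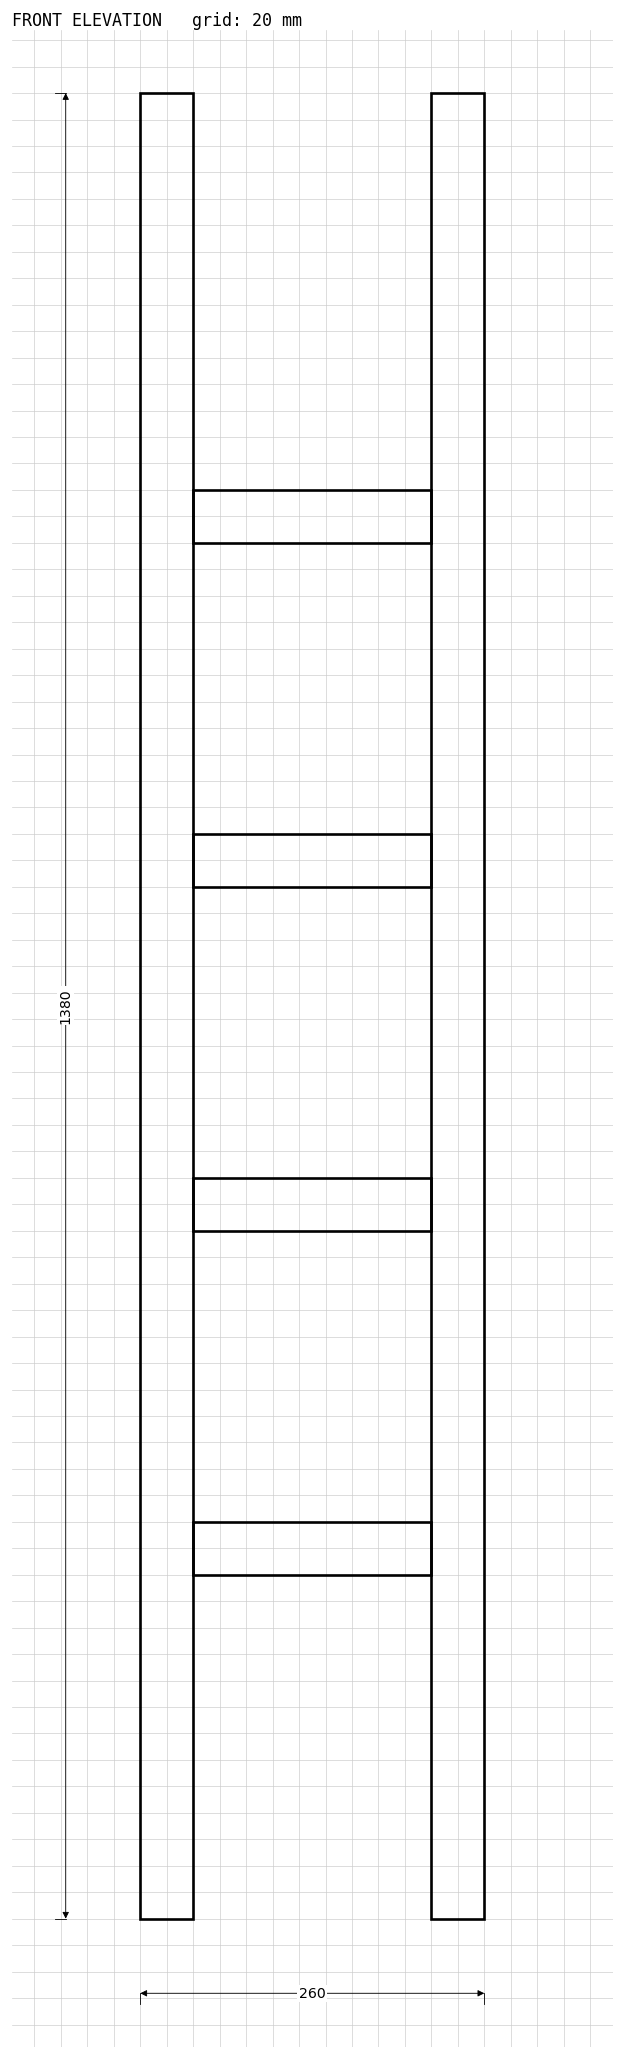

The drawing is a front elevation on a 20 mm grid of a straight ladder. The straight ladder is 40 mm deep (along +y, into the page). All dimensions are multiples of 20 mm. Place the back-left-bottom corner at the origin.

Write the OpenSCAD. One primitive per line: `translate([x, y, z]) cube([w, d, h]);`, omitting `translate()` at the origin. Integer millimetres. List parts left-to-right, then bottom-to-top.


cube([40, 40, 1380]);
translate([40, 0, 260]) cube([180, 40, 40]);
translate([40, 0, 520]) cube([180, 40, 40]);
translate([40, 0, 780]) cube([180, 40, 40]);
translate([40, 0, 1040]) cube([180, 40, 40]);
translate([220, 0, 0]) cube([40, 40, 1380]);
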